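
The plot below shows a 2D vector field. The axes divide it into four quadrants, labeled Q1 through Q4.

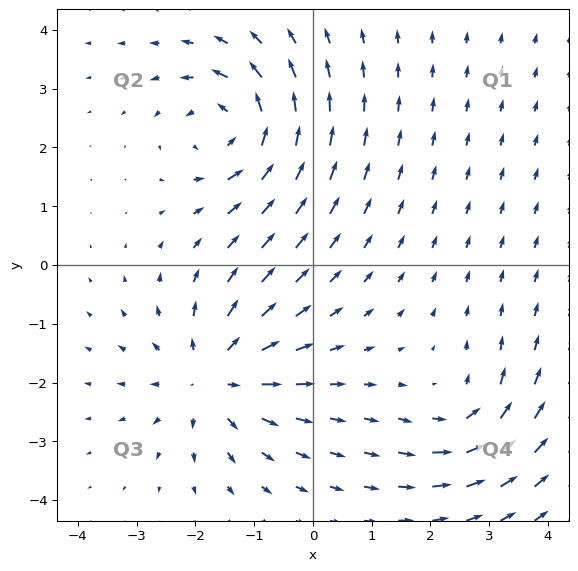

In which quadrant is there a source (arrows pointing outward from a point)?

The source sits at approximately (-1.7, -1.9), which lies in quadrant Q3. The divergence there is about +5, positive as expected for a source.

Q3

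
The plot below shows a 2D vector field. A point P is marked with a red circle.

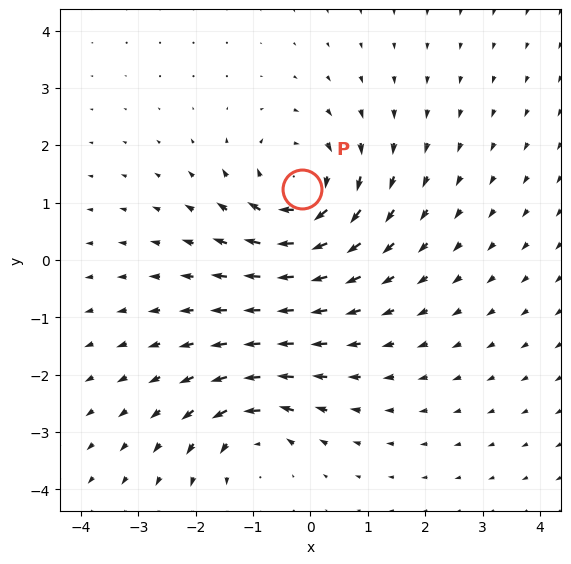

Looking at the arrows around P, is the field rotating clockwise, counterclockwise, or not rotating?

clockwise

Near P at (-0.2, 1.2) the arrows circulate clockwise. The curl (z-component) there is about -5; negative curl means clockwise rotation.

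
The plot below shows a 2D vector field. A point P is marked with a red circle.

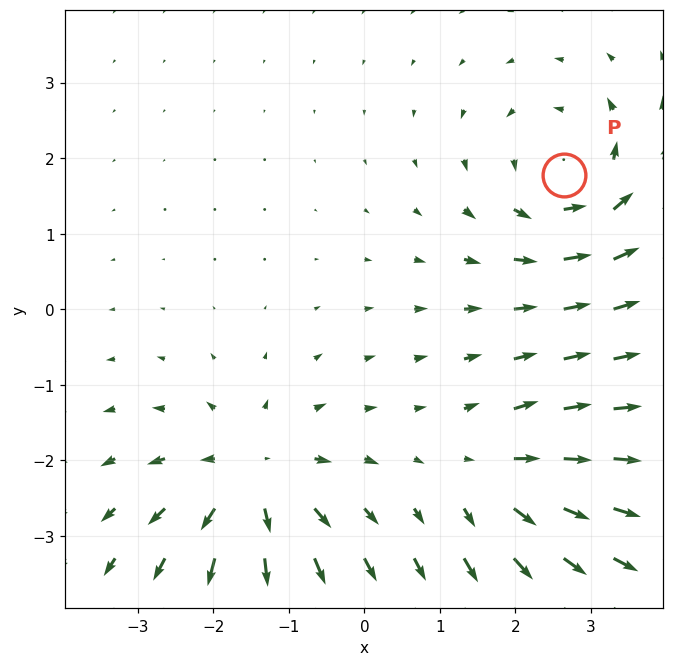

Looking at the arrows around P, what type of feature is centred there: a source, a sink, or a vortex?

vortex

At P (2.6, 1.8) the arrows circulate counterclockwise. Divergence ≈0, curl about +4 — near-zero divergence with nonzero curl is a vortex.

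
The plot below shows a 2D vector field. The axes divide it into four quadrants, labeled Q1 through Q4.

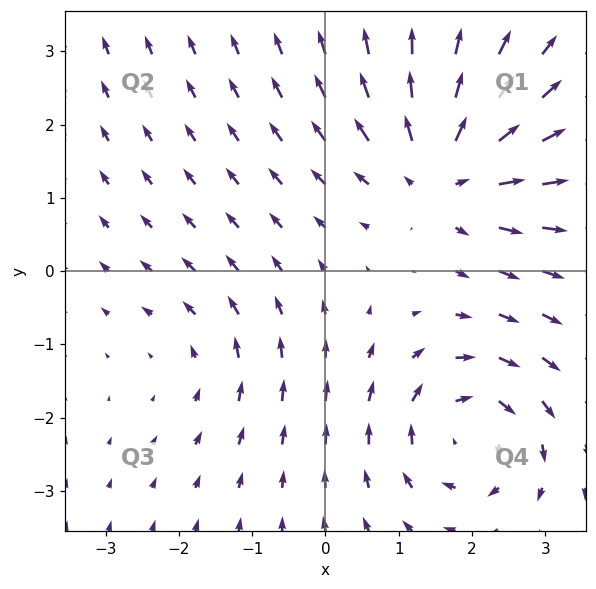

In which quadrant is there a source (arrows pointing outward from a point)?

Q1

The source sits at approximately (1.6, 1.3), which lies in quadrant Q1. The divergence there is about +5, positive as expected for a source.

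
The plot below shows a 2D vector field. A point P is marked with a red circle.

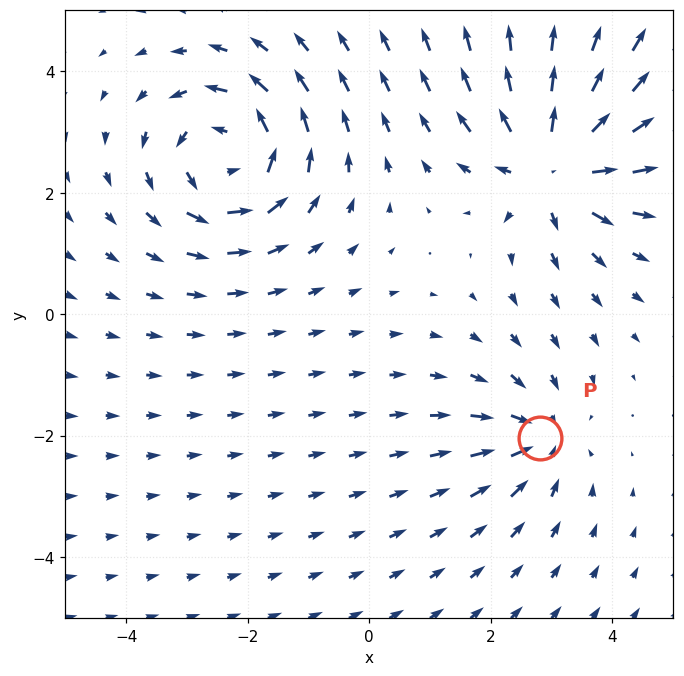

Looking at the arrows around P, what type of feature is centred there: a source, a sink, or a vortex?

At P (2.8, -2.0) the arrows converge inward. Divergence about -3, curl ≈0 — negative divergence with near-zero curl is a sink.

sink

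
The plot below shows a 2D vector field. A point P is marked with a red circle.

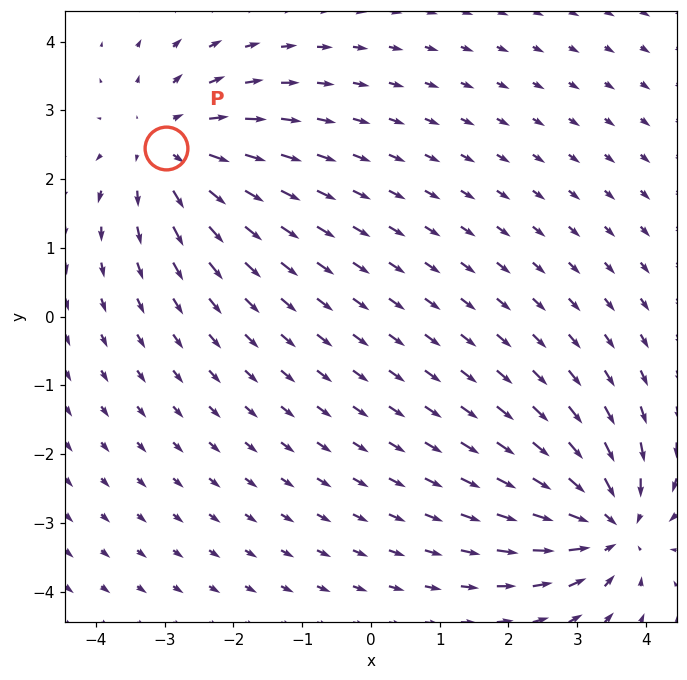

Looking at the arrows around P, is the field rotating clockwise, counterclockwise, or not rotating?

Near P at (-3.0, 2.5) the arrows show no circulation. The curl there is ≈0.

not rotating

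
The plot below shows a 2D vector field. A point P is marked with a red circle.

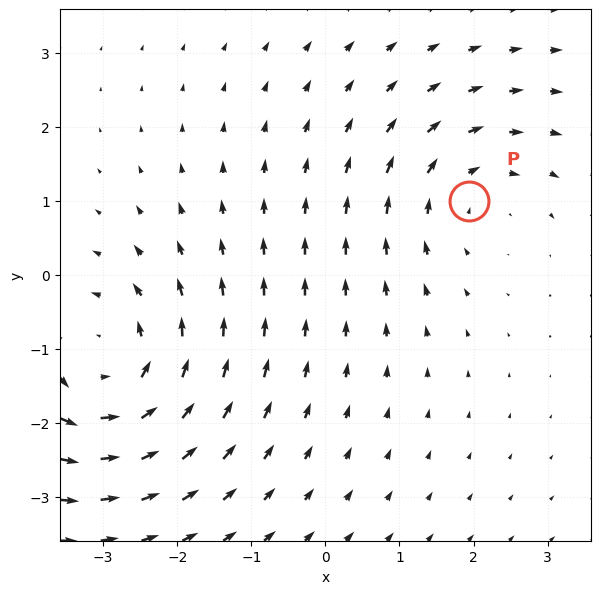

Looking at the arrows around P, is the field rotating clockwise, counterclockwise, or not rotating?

Near P at (1.9, 1.0) the arrows circulate clockwise. The curl (z-component) there is about -3; negative curl means clockwise rotation.

clockwise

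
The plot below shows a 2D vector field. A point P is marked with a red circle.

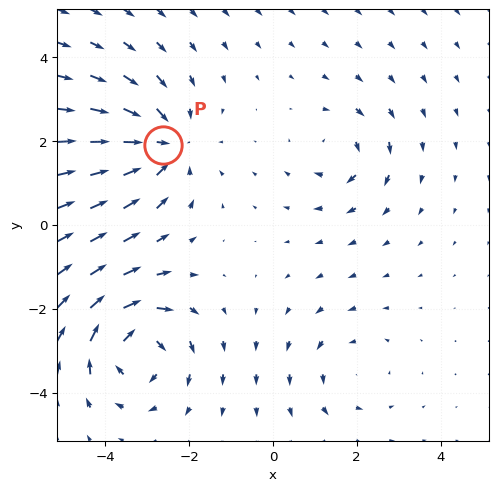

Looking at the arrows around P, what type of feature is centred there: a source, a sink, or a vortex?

At P (-2.6, 1.9) the arrows converge inward. Divergence about -4, curl ≈0 — negative divergence with near-zero curl is a sink.

sink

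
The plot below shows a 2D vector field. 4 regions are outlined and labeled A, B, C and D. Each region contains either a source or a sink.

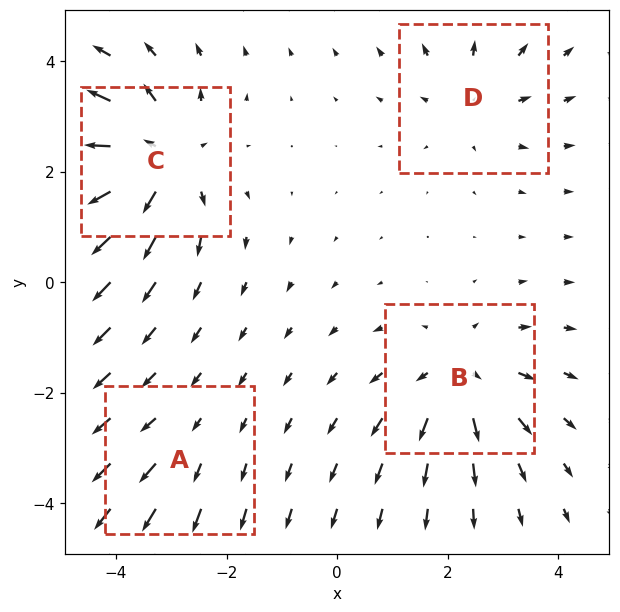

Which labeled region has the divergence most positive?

Divergence at each region's feature centre — A: about +2, B: about +5, C: about +6, D: about +3. Region C is most positive.

C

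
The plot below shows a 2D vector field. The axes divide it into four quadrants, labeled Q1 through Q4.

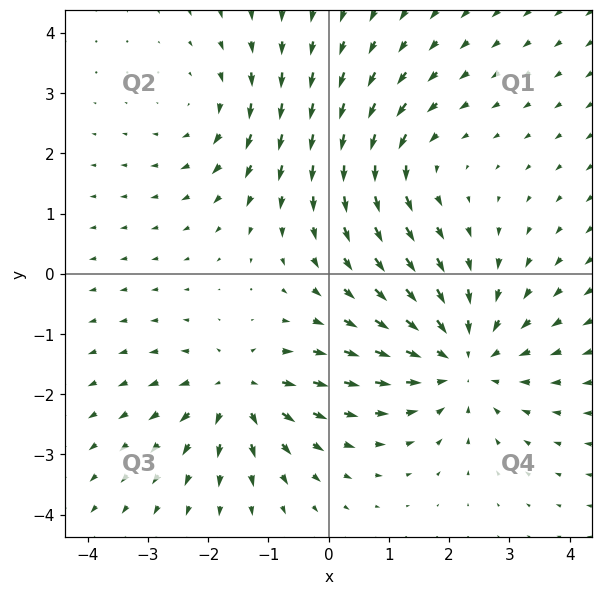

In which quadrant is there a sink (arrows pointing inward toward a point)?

The sink sits at approximately (2.2, -1.4), which lies in quadrant Q4. The divergence there is about -4, negative as expected for a sink.

Q4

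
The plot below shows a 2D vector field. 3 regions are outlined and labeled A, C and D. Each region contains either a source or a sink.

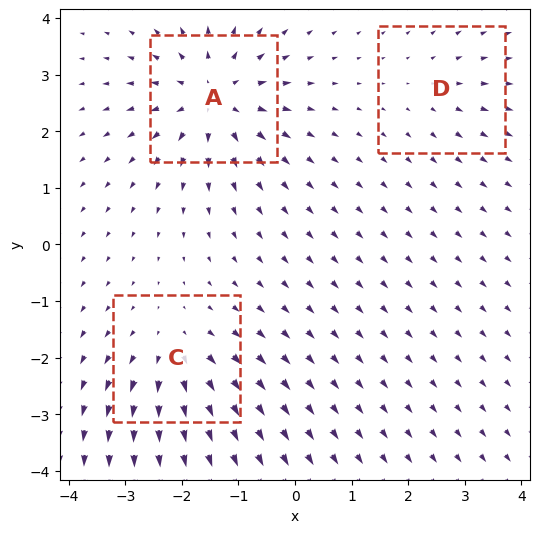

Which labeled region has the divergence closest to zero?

Divergence at each region's feature centre — A: about +6, C: about +4, D: about +2. Region D is closest to zero.

D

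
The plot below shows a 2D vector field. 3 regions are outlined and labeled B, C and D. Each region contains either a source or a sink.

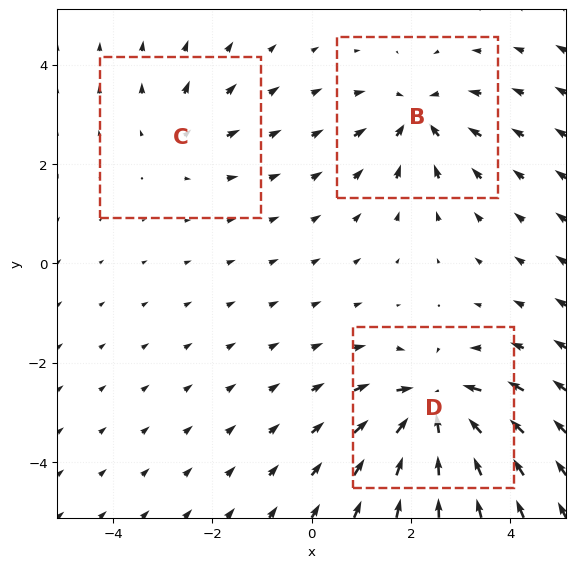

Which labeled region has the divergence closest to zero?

Divergence at each region's feature centre — B: about -4, C: about +2, D: about -6. Region C is closest to zero.

C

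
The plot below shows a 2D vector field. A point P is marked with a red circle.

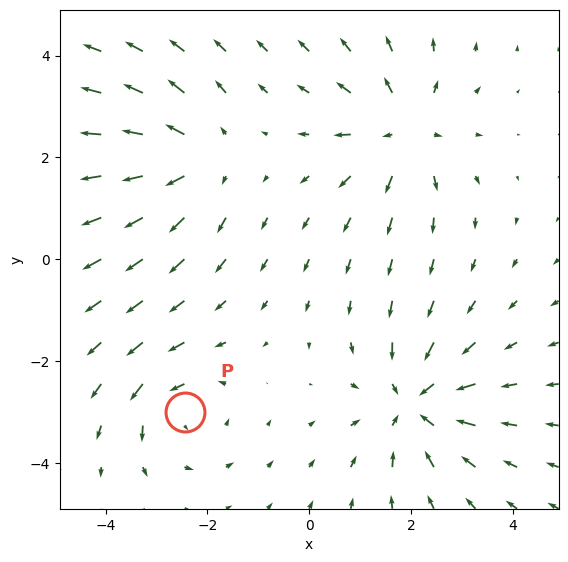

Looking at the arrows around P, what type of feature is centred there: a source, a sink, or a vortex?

vortex

At P (-2.4, -3.0) the arrows circulate counterclockwise. Divergence ≈0, curl about +4 — near-zero divergence with nonzero curl is a vortex.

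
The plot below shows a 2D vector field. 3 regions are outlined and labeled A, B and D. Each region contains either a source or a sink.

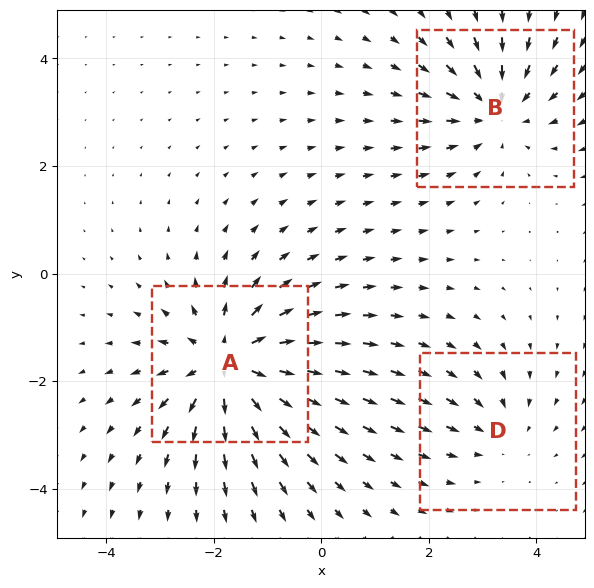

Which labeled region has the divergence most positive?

Divergence at each region's feature centre — A: about +5, B: about -3, D: about -2. Region A is most positive.

A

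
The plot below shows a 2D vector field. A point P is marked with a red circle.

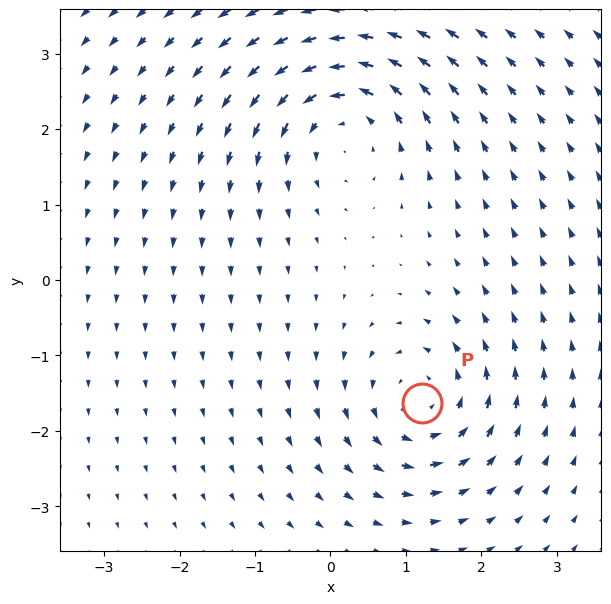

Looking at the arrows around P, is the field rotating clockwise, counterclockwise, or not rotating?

Near P at (1.2, -1.6) the arrows circulate counterclockwise. The curl (z-component) there is about +4; positive curl means counterclockwise rotation.

counterclockwise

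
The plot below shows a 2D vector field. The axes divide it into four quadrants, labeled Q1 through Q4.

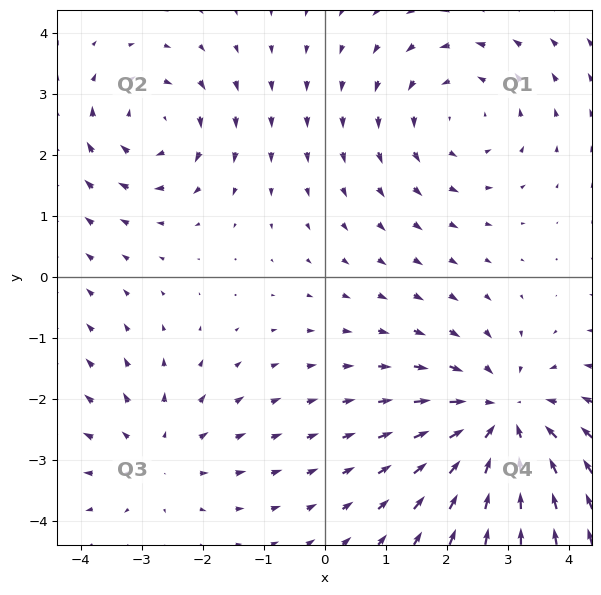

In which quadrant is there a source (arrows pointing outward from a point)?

Q3

The source sits at approximately (-2.8, -2.9), which lies in quadrant Q3. The divergence there is about +2, positive as expected for a source.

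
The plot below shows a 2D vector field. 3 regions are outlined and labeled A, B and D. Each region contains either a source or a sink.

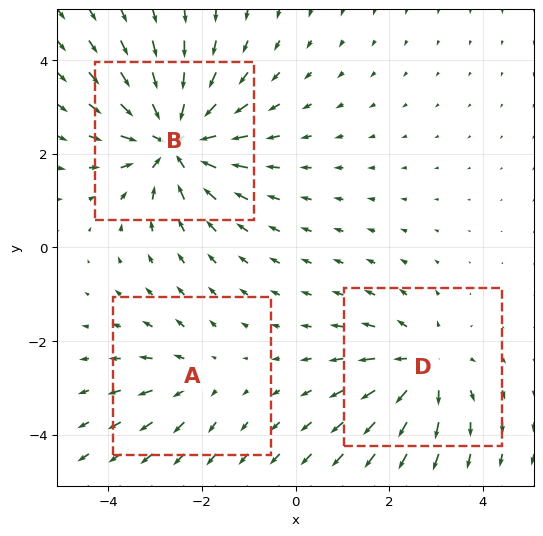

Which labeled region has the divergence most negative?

Divergence at each region's feature centre — A: about +2, B: about -5, D: about +3. Region B is most negative.

B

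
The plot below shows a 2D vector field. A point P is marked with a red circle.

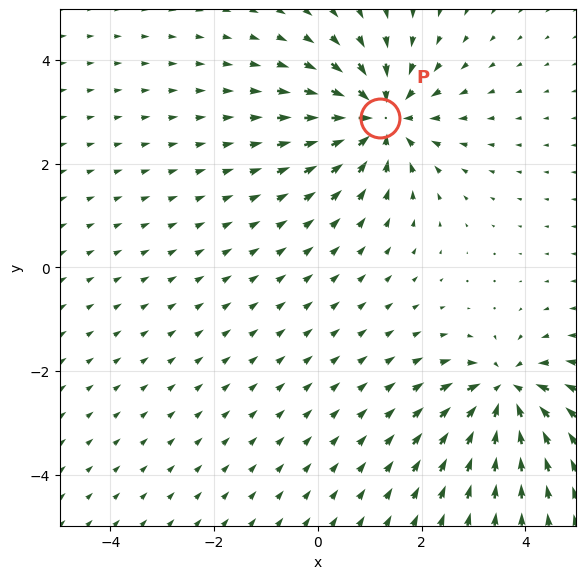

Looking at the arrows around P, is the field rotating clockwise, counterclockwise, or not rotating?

not rotating

Near P at (1.2, 2.9) the arrows show no circulation. The curl there is ≈0.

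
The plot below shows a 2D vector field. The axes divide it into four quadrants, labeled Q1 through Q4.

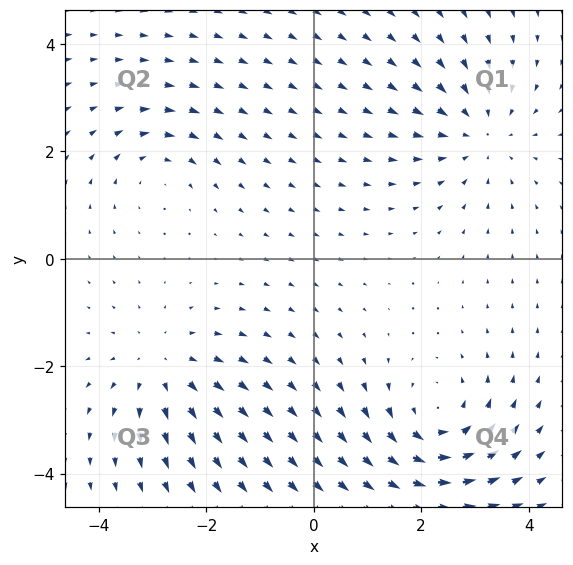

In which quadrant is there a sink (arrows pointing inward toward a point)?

Q1

The sink sits at approximately (3.1, 2.3), which lies in quadrant Q1. The divergence there is about -3, negative as expected for a sink.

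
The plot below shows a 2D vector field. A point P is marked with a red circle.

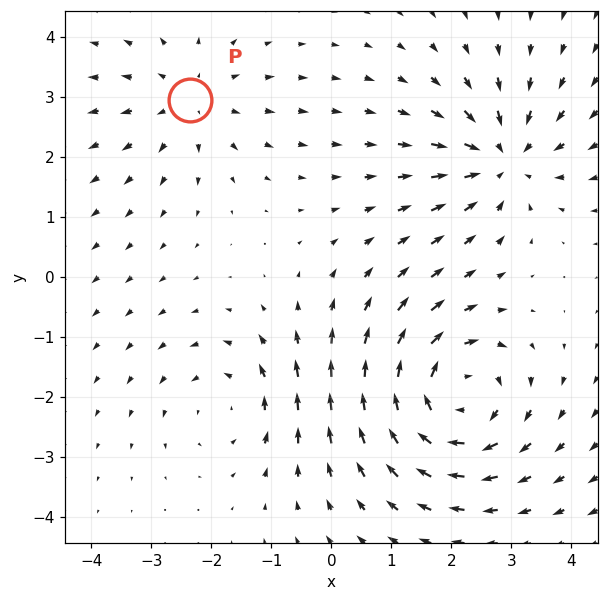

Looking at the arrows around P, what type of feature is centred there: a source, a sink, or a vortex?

At P (-2.4, 2.9) the arrows spread outward. Divergence about +3, curl ≈0 — positive divergence with near-zero curl is a source.

source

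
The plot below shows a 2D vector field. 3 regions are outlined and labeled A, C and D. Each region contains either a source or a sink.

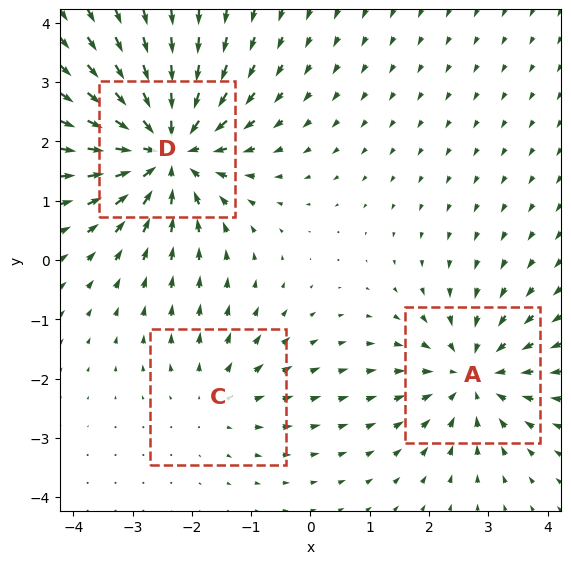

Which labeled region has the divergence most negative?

D

Divergence at each region's feature centre — A: about -4, C: about +2, D: about -5. Region D is most negative.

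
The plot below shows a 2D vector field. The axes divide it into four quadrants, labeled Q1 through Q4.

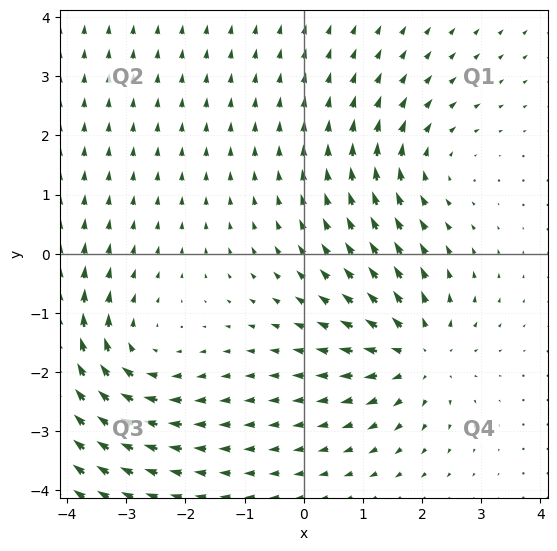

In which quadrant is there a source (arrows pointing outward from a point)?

The source sits at approximately (1.9, -1.7), which lies in quadrant Q4. The divergence there is about +4, positive as expected for a source.

Q4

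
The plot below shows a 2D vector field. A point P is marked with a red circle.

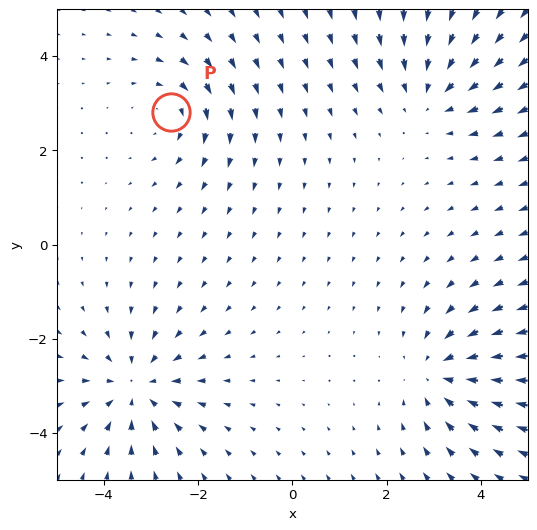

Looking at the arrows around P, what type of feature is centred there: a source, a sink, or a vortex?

vortex

At P (-2.6, 2.8) the arrows circulate clockwise. Divergence ≈0, curl about -3 — near-zero divergence with nonzero curl is a vortex.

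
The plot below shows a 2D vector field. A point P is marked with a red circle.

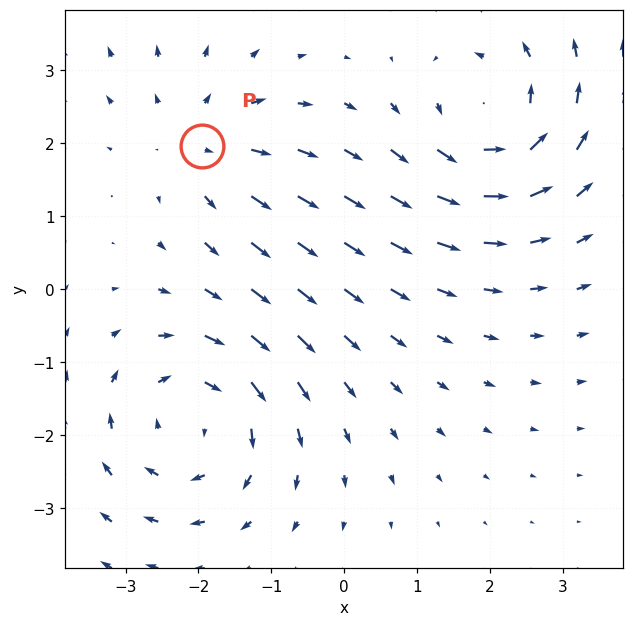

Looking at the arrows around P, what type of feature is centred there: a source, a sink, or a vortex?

source

At P (-1.9, 2.0) the arrows spread outward. Divergence about +3, curl ≈0 — positive divergence with near-zero curl is a source.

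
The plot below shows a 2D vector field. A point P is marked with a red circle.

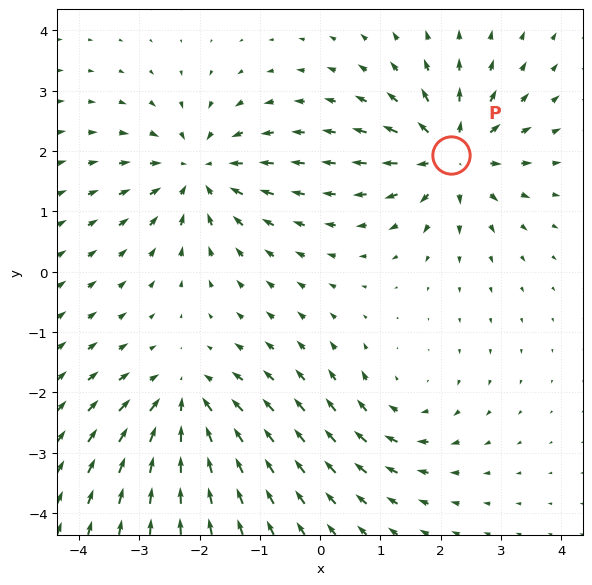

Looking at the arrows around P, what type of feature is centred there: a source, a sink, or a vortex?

source

At P (2.2, 1.9) the arrows spread outward. Divergence about +6, curl ≈0 — positive divergence with near-zero curl is a source.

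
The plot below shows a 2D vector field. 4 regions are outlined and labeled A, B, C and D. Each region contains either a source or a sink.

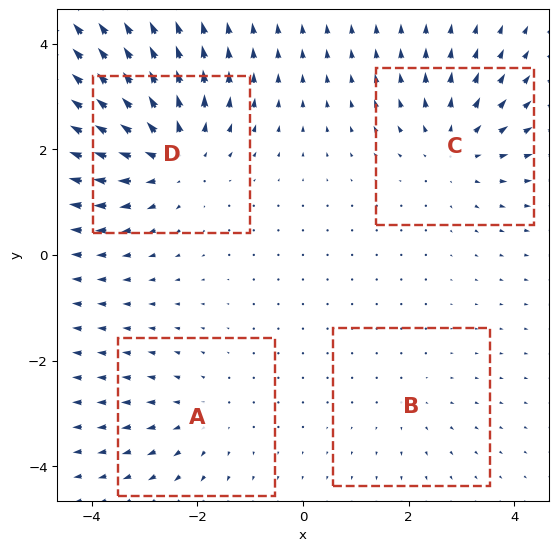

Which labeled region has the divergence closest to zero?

B

Divergence at each region's feature centre — A: about +3, B: about +2, C: about +4, D: about +6. Region B is closest to zero.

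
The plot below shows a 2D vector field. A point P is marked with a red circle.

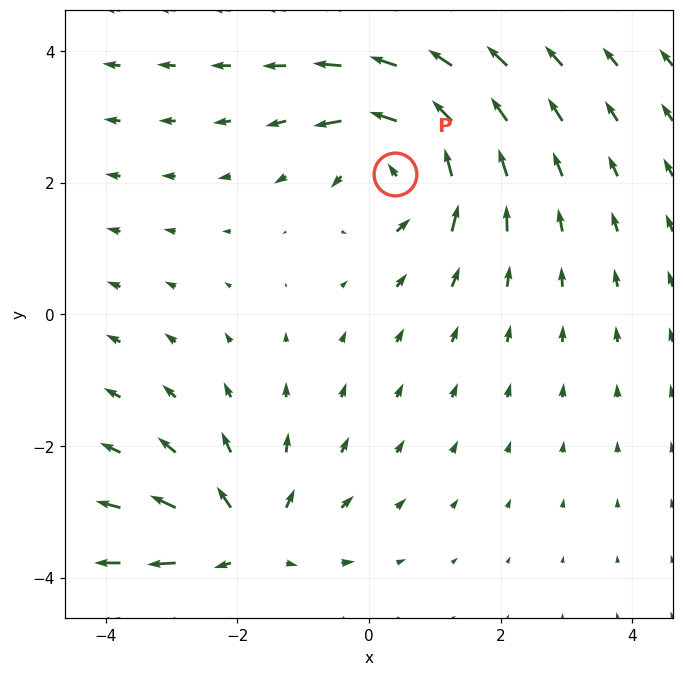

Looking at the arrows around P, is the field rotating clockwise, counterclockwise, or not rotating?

counterclockwise

Near P at (0.4, 2.1) the arrows circulate counterclockwise. The curl (z-component) there is about +4; positive curl means counterclockwise rotation.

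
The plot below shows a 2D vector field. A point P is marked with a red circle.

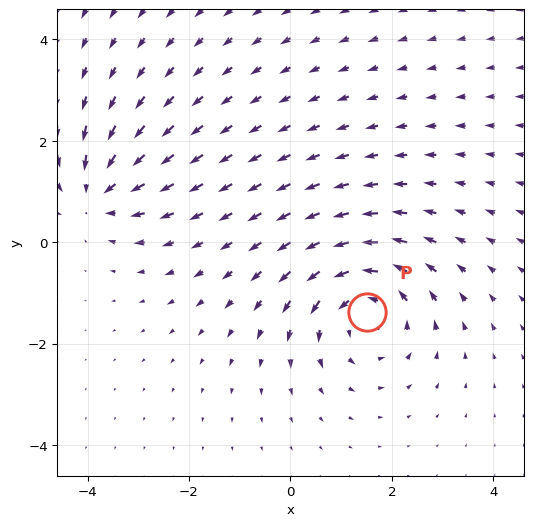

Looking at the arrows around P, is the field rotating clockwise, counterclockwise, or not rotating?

counterclockwise

Near P at (1.5, -1.4) the arrows circulate counterclockwise. The curl (z-component) there is about +3; positive curl means counterclockwise rotation.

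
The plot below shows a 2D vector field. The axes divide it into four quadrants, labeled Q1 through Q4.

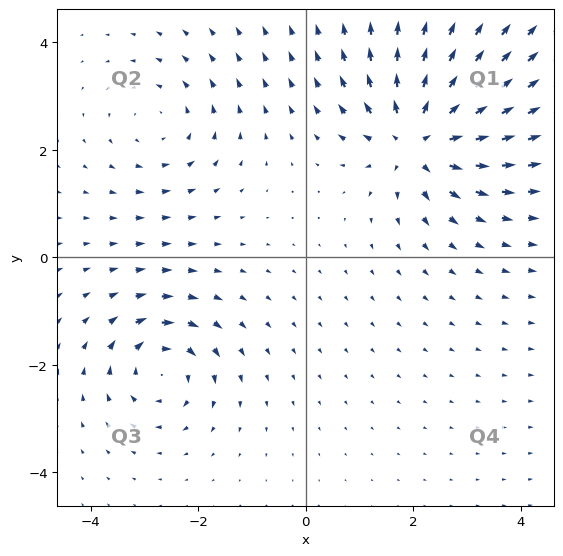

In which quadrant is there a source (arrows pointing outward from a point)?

The source sits at approximately (2.1, 2.2), which lies in quadrant Q1. The divergence there is about +6, positive as expected for a source.

Q1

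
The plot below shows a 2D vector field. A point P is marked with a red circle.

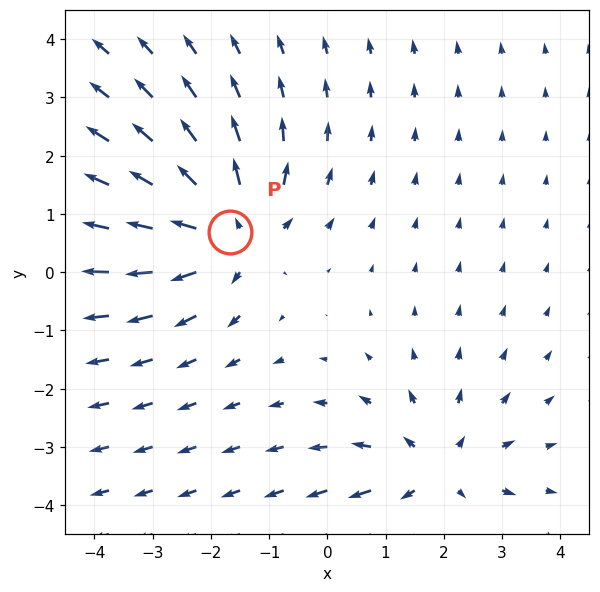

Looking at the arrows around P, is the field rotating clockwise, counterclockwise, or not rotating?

Near P at (-1.7, 0.7) the arrows show no circulation. The curl there is ≈0.

not rotating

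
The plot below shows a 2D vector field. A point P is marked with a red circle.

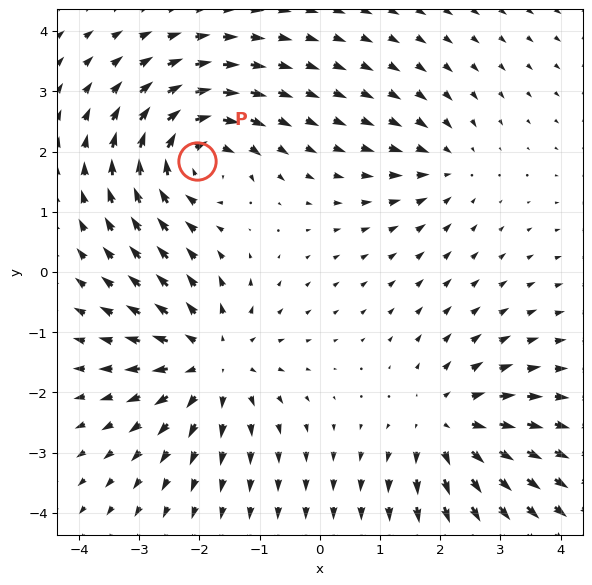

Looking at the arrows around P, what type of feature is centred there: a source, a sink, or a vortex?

At P (-2.0, 1.8) the arrows circulate clockwise. Divergence ≈0, curl about -7 — near-zero divergence with nonzero curl is a vortex.

vortex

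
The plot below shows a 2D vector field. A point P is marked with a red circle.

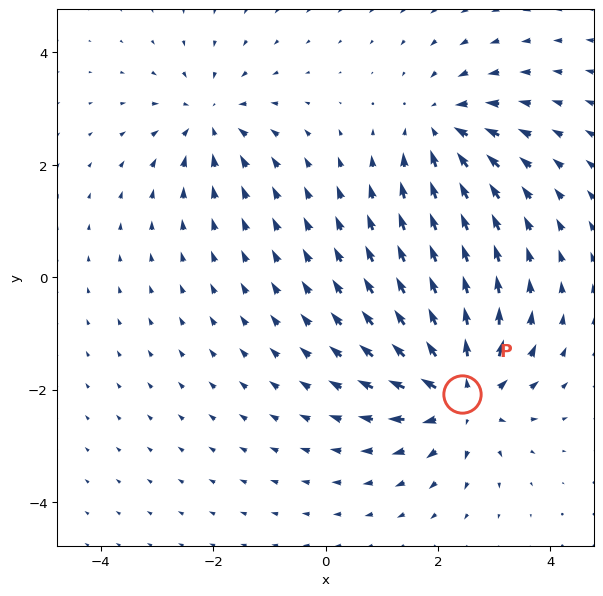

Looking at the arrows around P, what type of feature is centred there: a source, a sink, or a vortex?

At P (2.4, -2.1) the arrows spread outward. Divergence about +5, curl ≈0 — positive divergence with near-zero curl is a source.

source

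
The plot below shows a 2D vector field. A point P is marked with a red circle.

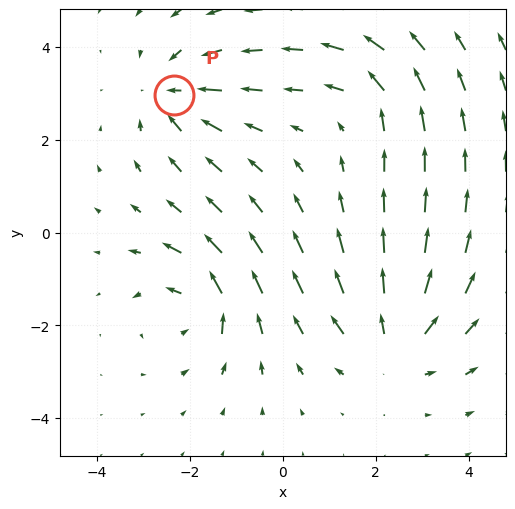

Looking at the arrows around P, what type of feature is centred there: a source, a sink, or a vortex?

sink

At P (-2.3, 3.0) the arrows converge inward. Divergence about -4, curl ≈0 — negative divergence with near-zero curl is a sink.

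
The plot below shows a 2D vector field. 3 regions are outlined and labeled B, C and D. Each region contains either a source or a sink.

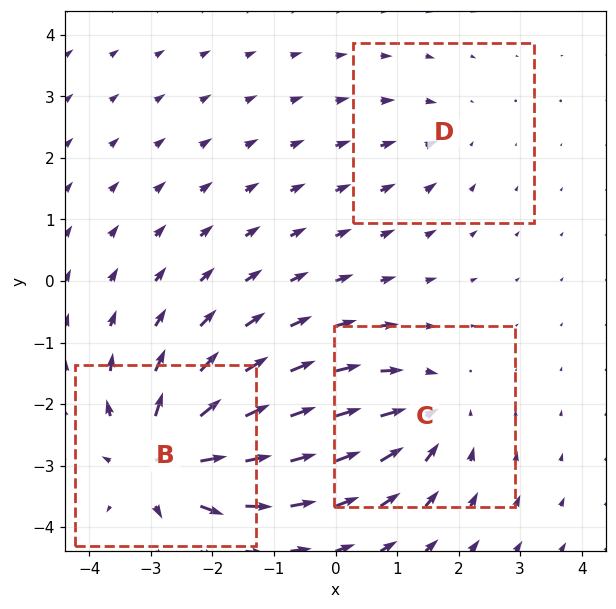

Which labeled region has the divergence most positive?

B

Divergence at each region's feature centre — B: about +6, C: about -4, D: about -2. Region B is most positive.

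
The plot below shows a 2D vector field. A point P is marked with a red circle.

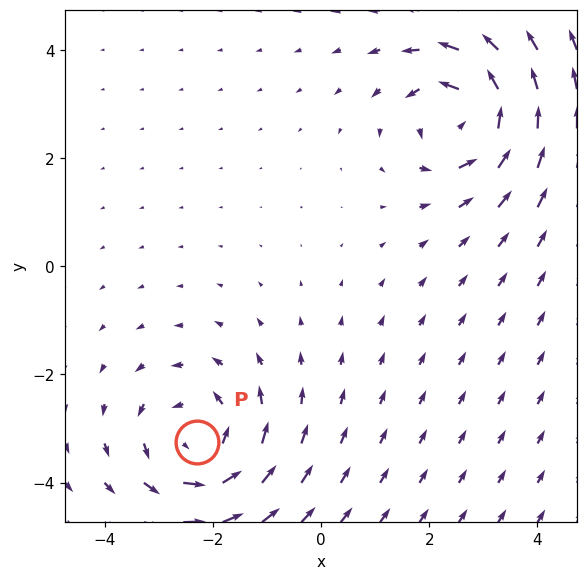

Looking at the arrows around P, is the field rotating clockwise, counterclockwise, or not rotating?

Near P at (-2.3, -3.2) the arrows circulate counterclockwise. The curl (z-component) there is about +4; positive curl means counterclockwise rotation.

counterclockwise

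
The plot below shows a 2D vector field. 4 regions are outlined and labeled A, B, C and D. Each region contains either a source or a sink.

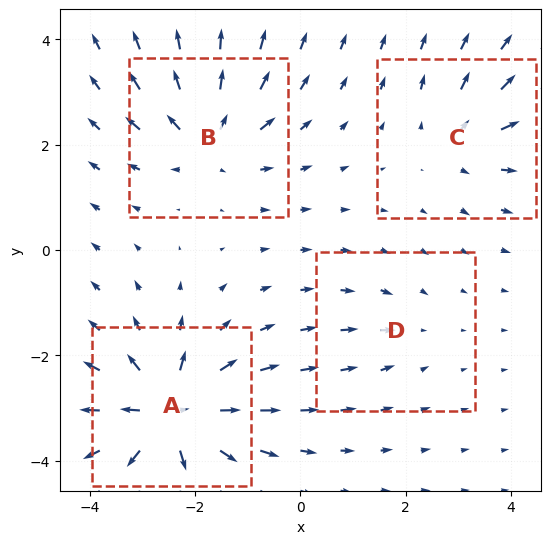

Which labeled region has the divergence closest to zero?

Divergence at each region's feature centre — A: about +8, B: about +6, C: about +4, D: about -2. Region D is closest to zero.

D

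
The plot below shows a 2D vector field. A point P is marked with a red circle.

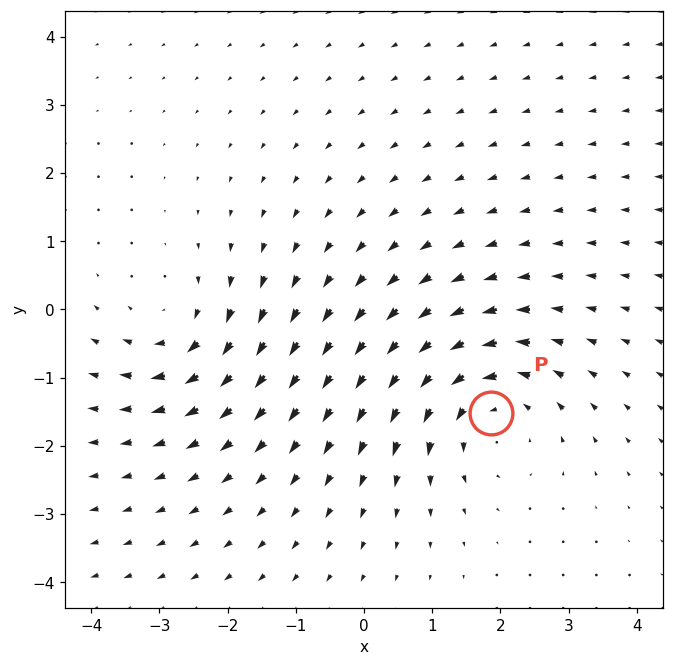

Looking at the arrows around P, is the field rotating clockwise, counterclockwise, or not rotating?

Near P at (1.9, -1.5) the arrows circulate counterclockwise. The curl (z-component) there is about +4; positive curl means counterclockwise rotation.

counterclockwise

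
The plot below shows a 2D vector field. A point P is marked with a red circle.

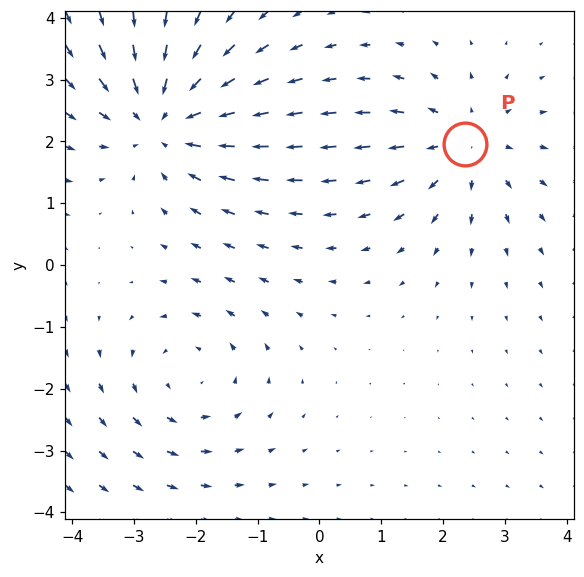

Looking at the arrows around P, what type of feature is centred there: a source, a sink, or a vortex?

At P (2.3, 2.0) the arrows spread outward. Divergence about +3, curl ≈0 — positive divergence with near-zero curl is a source.

source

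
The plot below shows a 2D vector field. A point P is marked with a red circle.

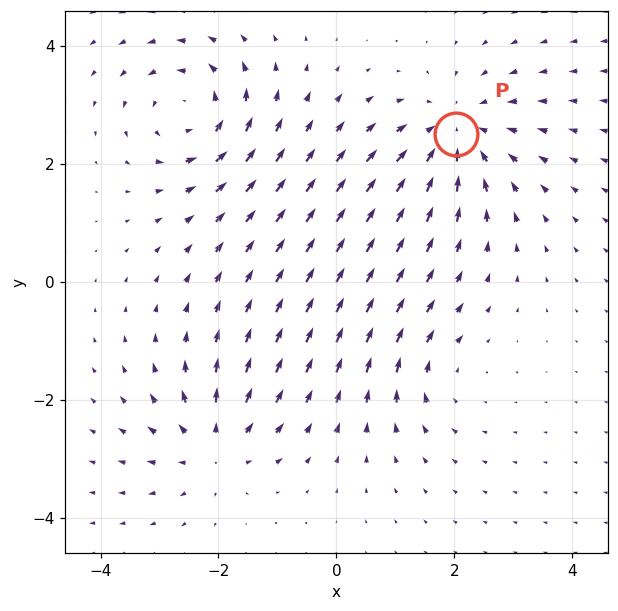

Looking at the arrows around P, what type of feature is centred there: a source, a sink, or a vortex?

At P (2.0, 2.5) the arrows converge inward. Divergence about -5, curl ≈0 — negative divergence with near-zero curl is a sink.

sink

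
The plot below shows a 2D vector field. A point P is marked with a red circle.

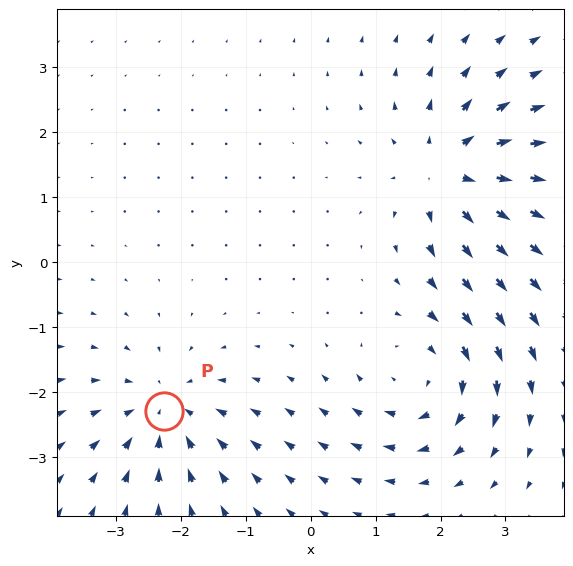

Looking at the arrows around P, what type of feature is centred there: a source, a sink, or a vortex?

At P (-2.3, -2.3) the arrows converge inward. Divergence about -5, curl ≈0 — negative divergence with near-zero curl is a sink.

sink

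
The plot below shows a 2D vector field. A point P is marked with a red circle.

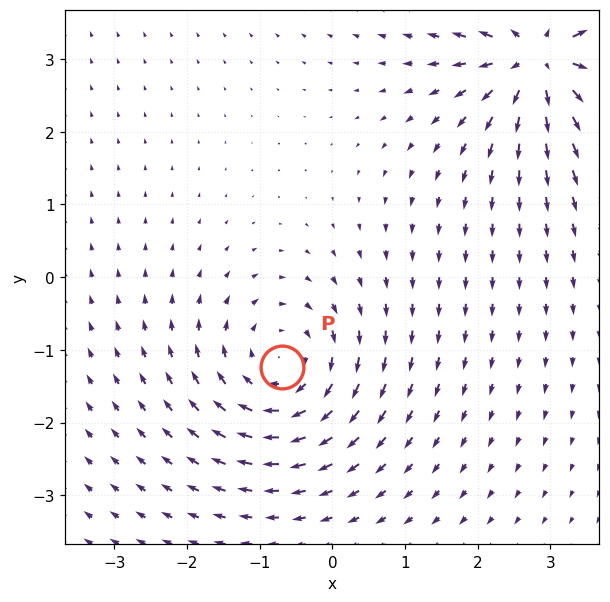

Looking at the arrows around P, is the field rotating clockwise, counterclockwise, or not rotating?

clockwise

Near P at (-0.7, -1.2) the arrows circulate clockwise. The curl (z-component) there is about -4; negative curl means clockwise rotation.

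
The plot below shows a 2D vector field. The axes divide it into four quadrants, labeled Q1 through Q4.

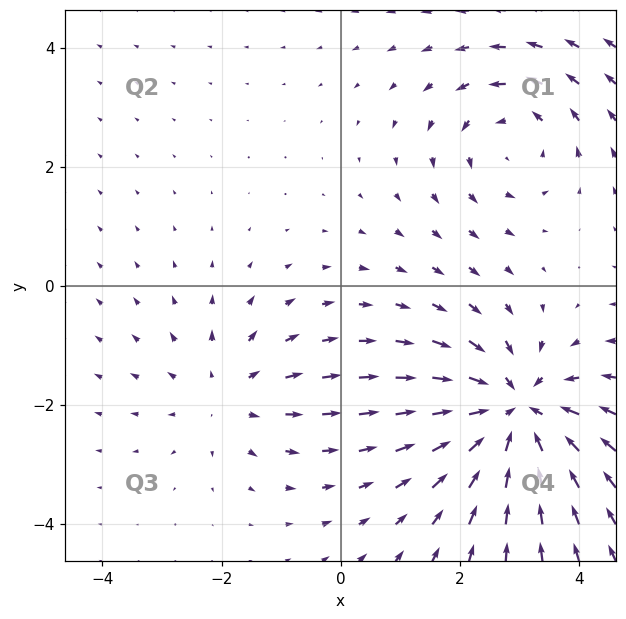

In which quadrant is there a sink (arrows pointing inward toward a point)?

Q4

The sink sits at approximately (2.9, -2.1), which lies in quadrant Q4. The divergence there is about -5, negative as expected for a sink.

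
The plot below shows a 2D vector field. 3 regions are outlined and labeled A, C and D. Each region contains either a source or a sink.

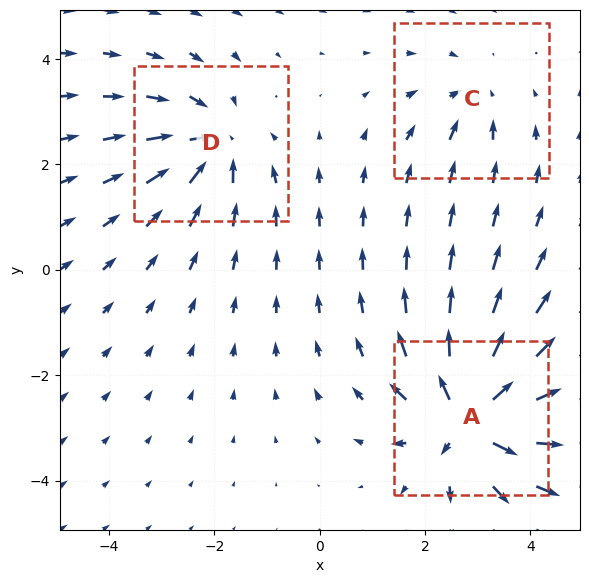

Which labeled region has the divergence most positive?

Divergence at each region's feature centre — A: about +6, C: about -2, D: about -4. Region A is most positive.

A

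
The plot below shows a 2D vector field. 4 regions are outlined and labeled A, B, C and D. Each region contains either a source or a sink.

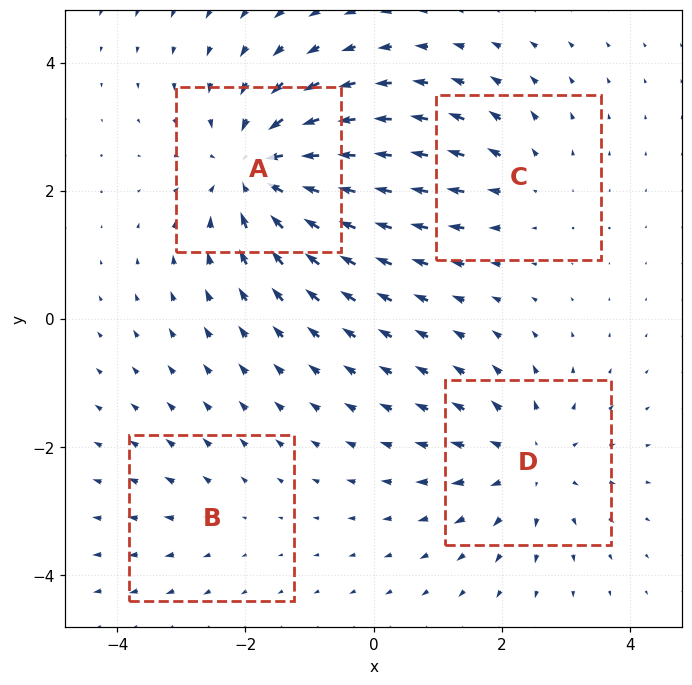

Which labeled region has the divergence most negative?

Divergence at each region's feature centre — A: about -6, B: about +2, C: about +3, D: about +4. Region A is most negative.

A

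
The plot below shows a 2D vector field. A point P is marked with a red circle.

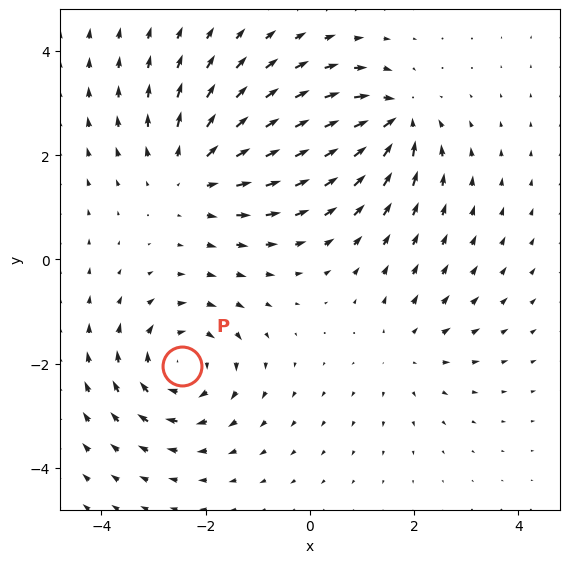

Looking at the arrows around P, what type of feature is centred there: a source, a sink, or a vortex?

At P (-2.5, -2.0) the arrows circulate clockwise. Divergence ≈0, curl about -5 — near-zero divergence with nonzero curl is a vortex.

vortex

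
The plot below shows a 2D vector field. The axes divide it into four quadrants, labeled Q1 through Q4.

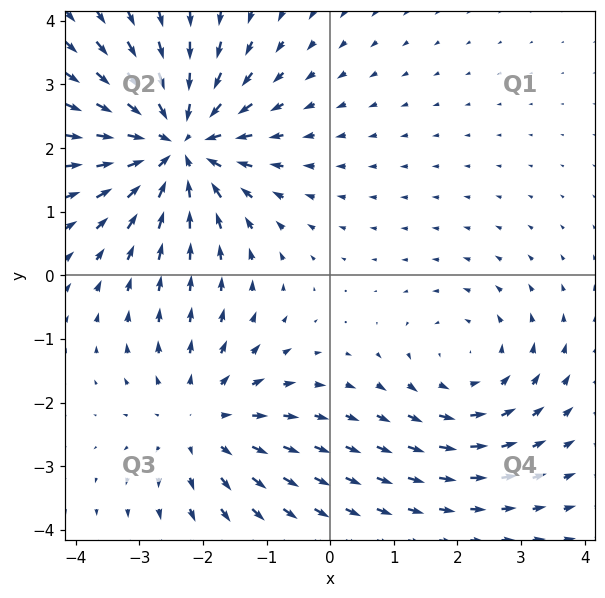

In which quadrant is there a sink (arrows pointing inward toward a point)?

Q2

The sink sits at approximately (-2.4, 2.1), which lies in quadrant Q2. The divergence there is about -5, negative as expected for a sink.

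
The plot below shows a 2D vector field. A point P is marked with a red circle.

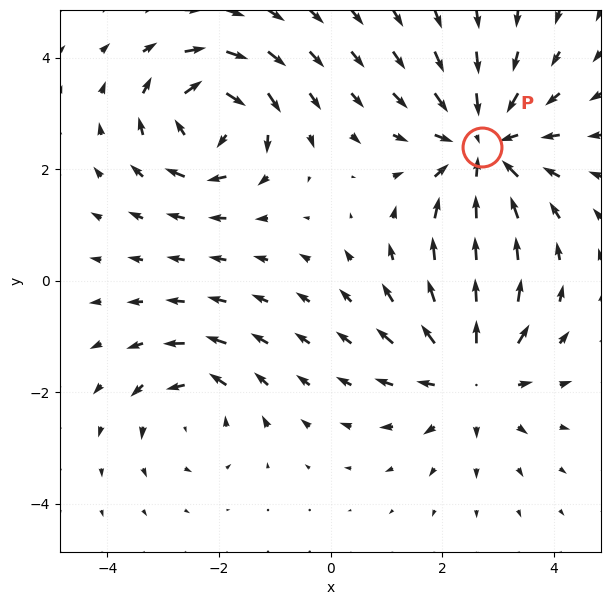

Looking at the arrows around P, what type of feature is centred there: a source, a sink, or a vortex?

At P (2.7, 2.4) the arrows converge inward. Divergence about -4, curl ≈0 — negative divergence with near-zero curl is a sink.

sink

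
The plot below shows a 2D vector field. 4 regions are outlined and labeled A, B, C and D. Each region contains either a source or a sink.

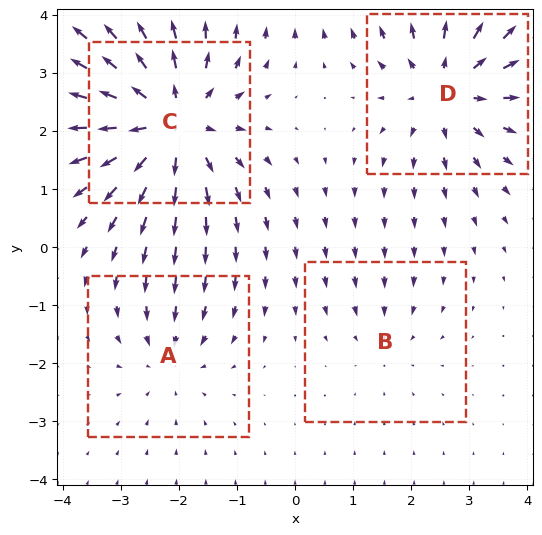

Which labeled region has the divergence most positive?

C

Divergence at each region's feature centre — A: about -3, B: about -2, C: about +7, D: about +5. Region C is most positive.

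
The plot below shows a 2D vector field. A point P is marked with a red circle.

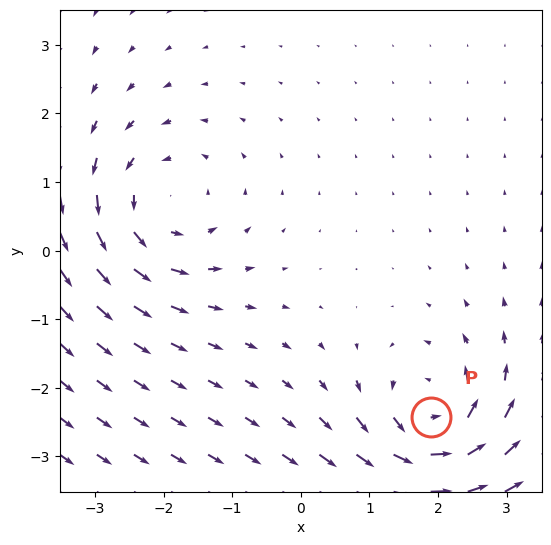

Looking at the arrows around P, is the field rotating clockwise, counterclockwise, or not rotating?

Near P at (1.9, -2.4) the arrows circulate counterclockwise. The curl (z-component) there is about +5; positive curl means counterclockwise rotation.

counterclockwise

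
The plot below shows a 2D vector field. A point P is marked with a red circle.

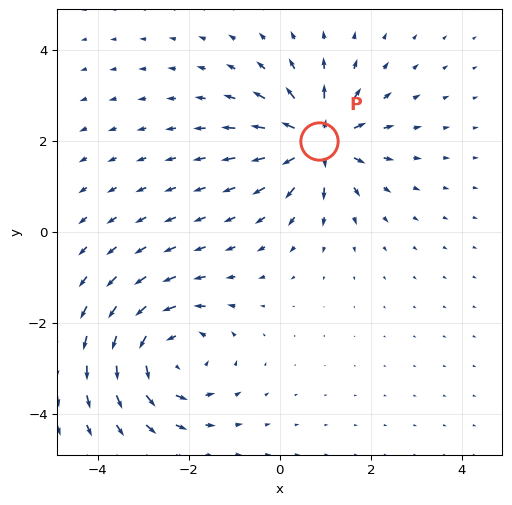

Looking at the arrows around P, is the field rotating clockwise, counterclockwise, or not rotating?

not rotating

Near P at (0.9, 2.0) the arrows show no circulation. The curl there is ≈0.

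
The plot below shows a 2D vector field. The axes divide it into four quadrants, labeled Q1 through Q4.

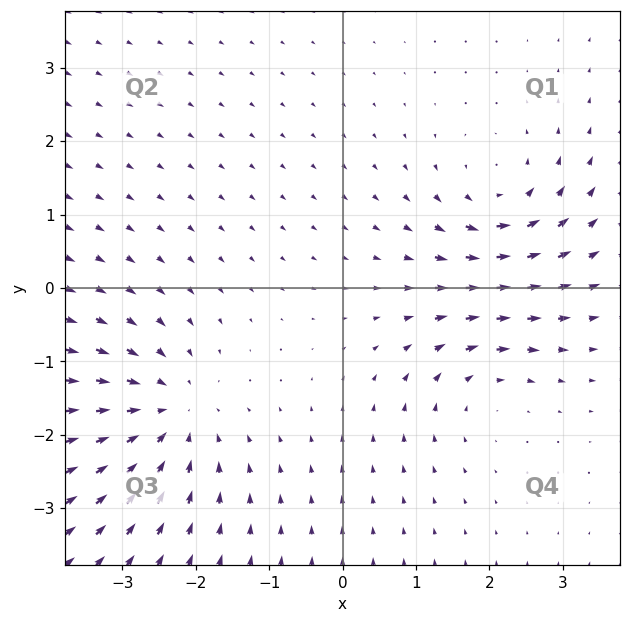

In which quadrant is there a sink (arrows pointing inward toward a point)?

The sink sits at approximately (-2.4, -1.7), which lies in quadrant Q3. The divergence there is about -5, negative as expected for a sink.

Q3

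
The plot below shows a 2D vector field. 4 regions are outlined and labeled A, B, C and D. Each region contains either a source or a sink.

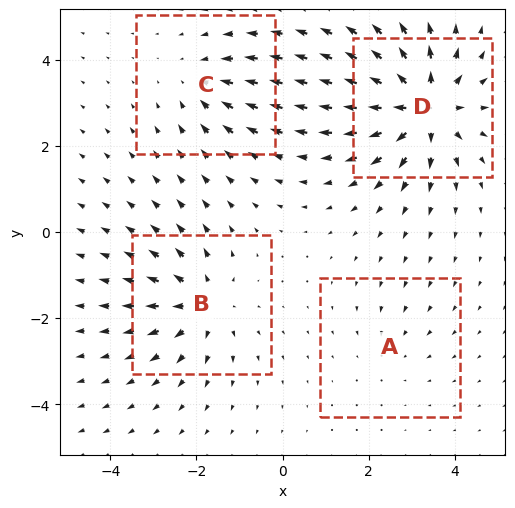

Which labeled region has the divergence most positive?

D

Divergence at each region's feature centre — A: about -2, B: about +5, C: about -3, D: about +7. Region D is most positive.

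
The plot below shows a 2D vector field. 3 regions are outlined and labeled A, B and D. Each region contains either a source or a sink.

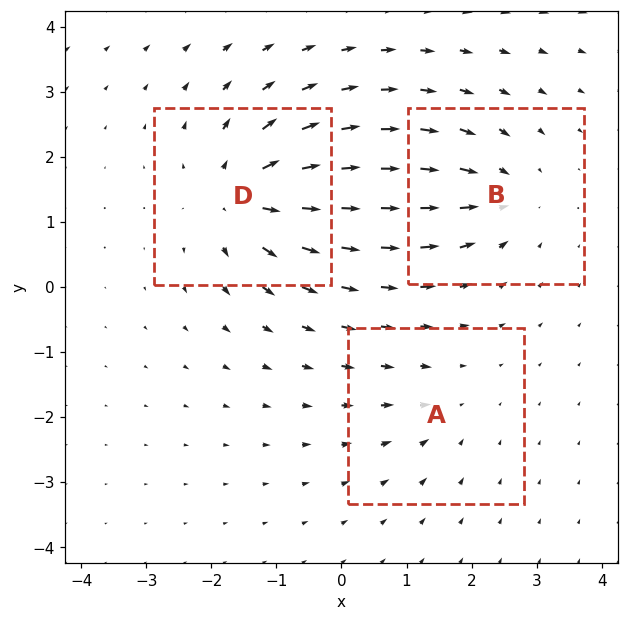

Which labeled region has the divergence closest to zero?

A

Divergence at each region's feature centre — A: about -2, B: about -4, D: about +5. Region A is closest to zero.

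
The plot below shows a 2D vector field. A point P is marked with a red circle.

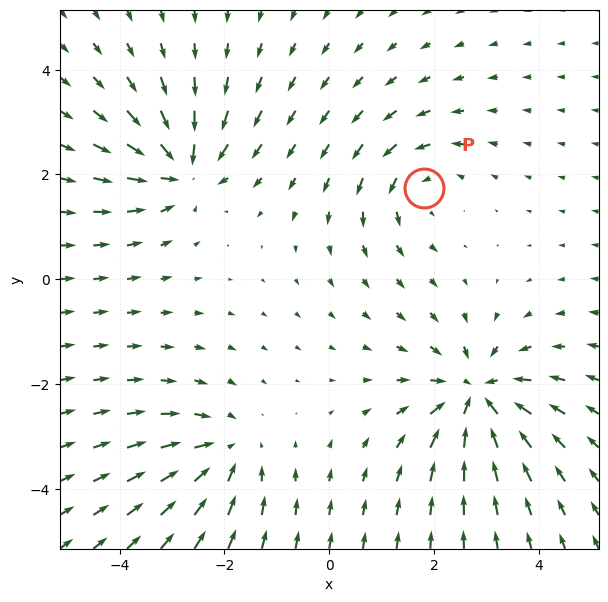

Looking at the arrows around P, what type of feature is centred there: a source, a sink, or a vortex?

At P (1.8, 1.7) the arrows circulate counterclockwise. Divergence ≈0, curl about +3 — near-zero divergence with nonzero curl is a vortex.

vortex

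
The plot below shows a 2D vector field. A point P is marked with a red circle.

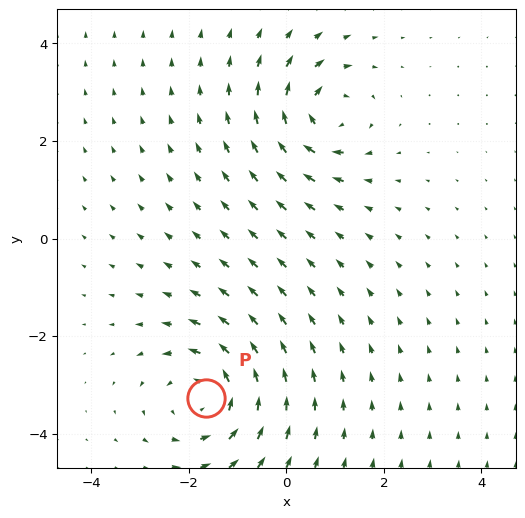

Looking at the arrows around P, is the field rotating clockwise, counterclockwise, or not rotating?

Near P at (-1.6, -3.3) the arrows circulate counterclockwise. The curl (z-component) there is about +4; positive curl means counterclockwise rotation.

counterclockwise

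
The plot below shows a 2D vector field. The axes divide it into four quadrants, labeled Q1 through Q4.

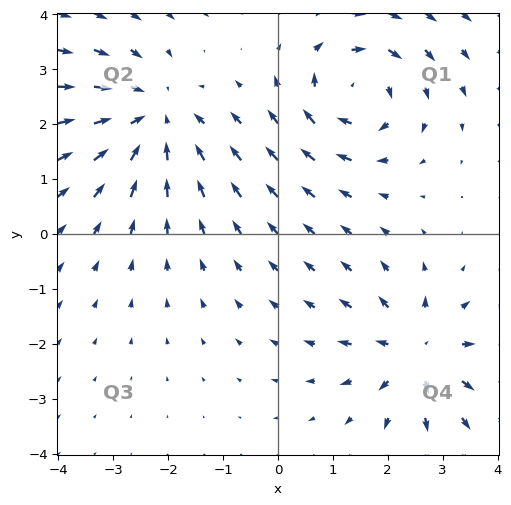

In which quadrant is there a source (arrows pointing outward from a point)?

Q4

The source sits at approximately (2.5, -2.2), which lies in quadrant Q4. The divergence there is about +4, positive as expected for a source.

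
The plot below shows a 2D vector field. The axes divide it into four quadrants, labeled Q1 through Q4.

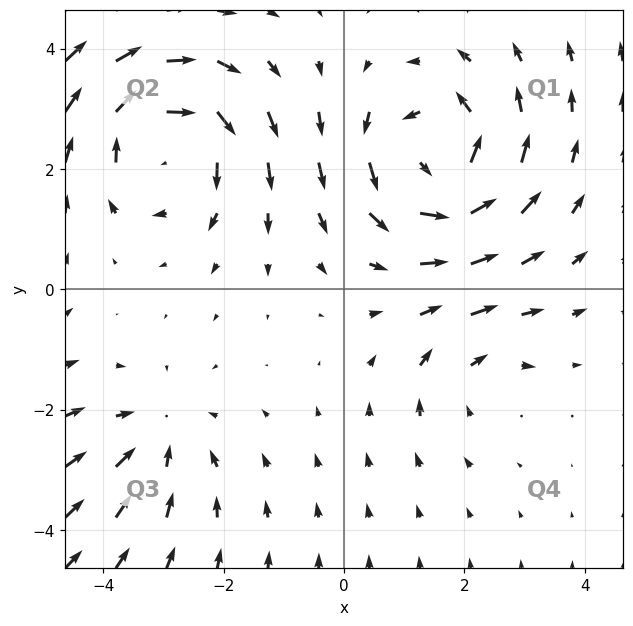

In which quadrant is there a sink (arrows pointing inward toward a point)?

Q3

The sink sits at approximately (-3.1, -2.4), which lies in quadrant Q3. The divergence there is about -2, negative as expected for a sink.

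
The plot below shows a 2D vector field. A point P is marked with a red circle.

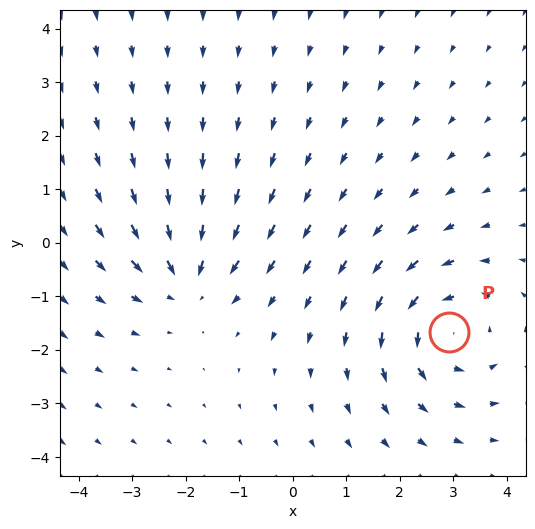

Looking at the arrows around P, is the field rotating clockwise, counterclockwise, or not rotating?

counterclockwise

Near P at (2.9, -1.7) the arrows circulate counterclockwise. The curl (z-component) there is about +3; positive curl means counterclockwise rotation.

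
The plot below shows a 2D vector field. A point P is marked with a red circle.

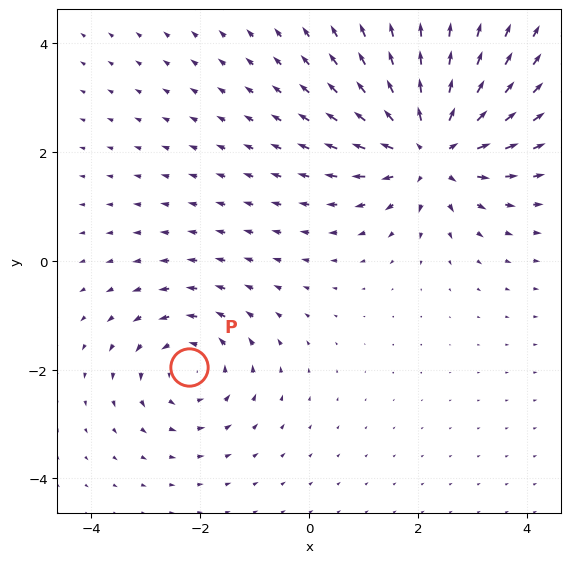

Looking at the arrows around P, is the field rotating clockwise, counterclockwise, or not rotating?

counterclockwise

Near P at (-2.2, -2.0) the arrows circulate counterclockwise. The curl (z-component) there is about +3; positive curl means counterclockwise rotation.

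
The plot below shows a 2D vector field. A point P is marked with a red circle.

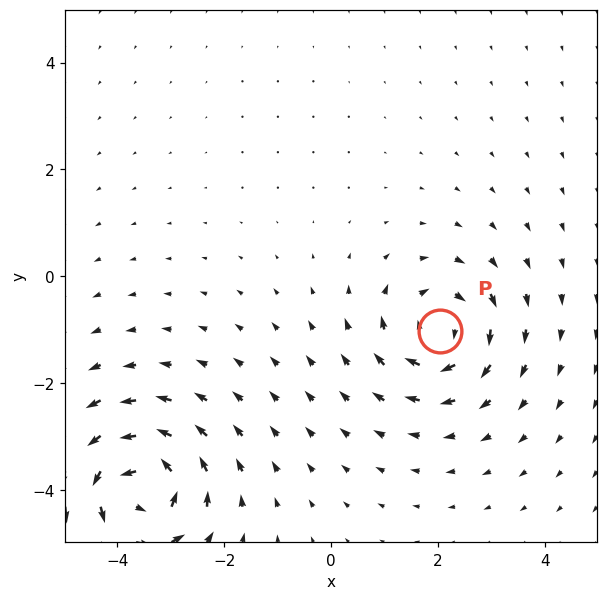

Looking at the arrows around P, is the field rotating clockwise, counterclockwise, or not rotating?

Near P at (2.0, -1.0) the arrows circulate clockwise. The curl (z-component) there is about -3; negative curl means clockwise rotation.

clockwise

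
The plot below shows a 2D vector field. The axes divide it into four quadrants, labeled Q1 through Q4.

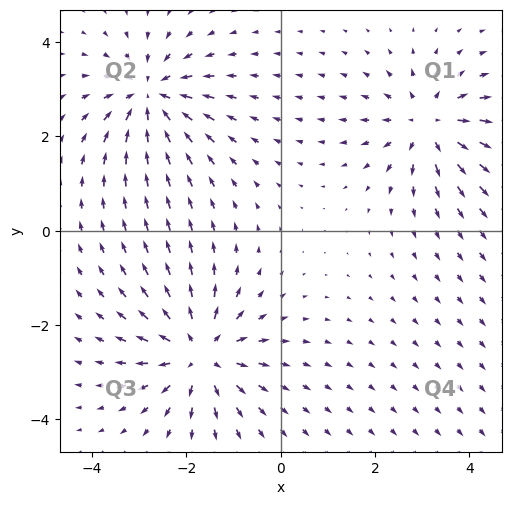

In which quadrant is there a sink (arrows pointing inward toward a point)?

Q2

The sink sits at approximately (-2.8, 2.9), which lies in quadrant Q2. The divergence there is about -5, negative as expected for a sink.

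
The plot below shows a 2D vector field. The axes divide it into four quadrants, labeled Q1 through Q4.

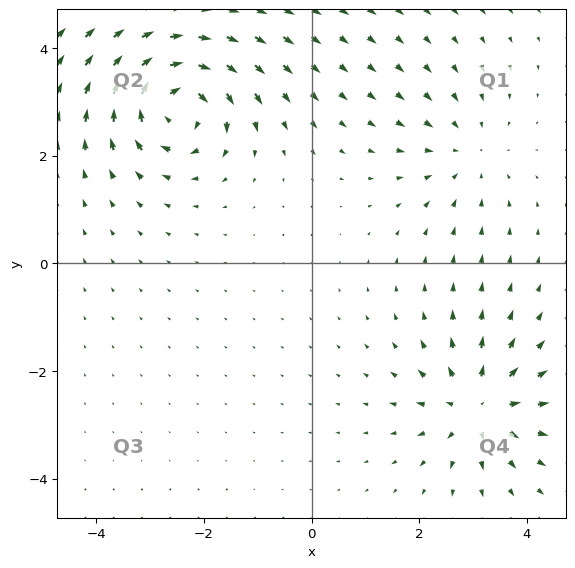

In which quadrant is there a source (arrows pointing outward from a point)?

Q4

The source sits at approximately (3.1, -2.7), which lies in quadrant Q4. The divergence there is about +4, positive as expected for a source.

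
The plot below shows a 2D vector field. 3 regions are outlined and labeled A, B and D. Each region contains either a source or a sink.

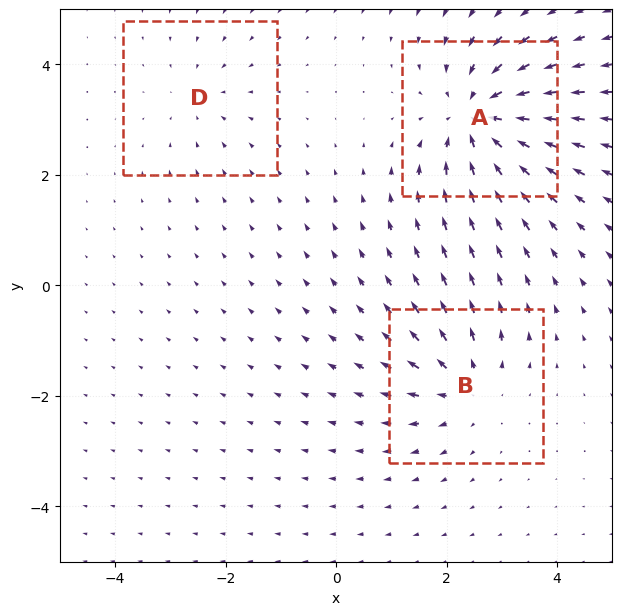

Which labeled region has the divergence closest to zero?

Divergence at each region's feature centre — A: about -5, B: about +4, D: about -2. Region D is closest to zero.

D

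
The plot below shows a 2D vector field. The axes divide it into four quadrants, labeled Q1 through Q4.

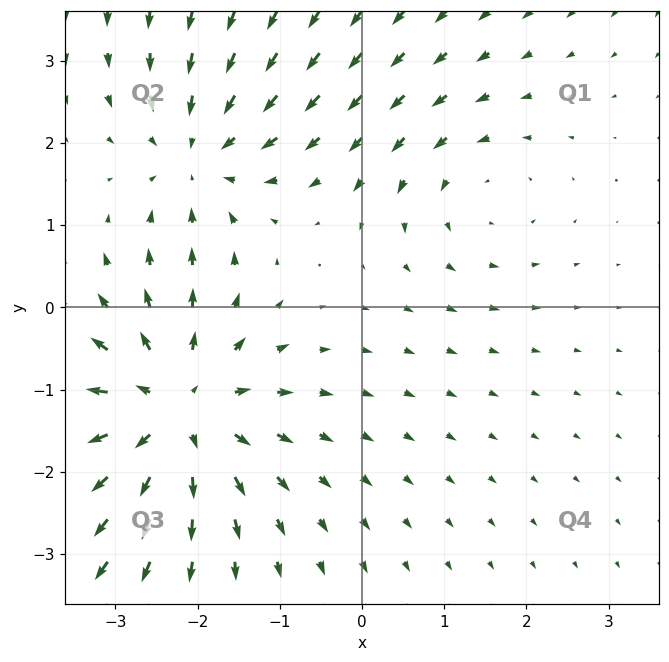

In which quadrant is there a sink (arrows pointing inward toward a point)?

The sink sits at approximately (-2.0, 1.8), which lies in quadrant Q2. The divergence there is about -3, negative as expected for a sink.

Q2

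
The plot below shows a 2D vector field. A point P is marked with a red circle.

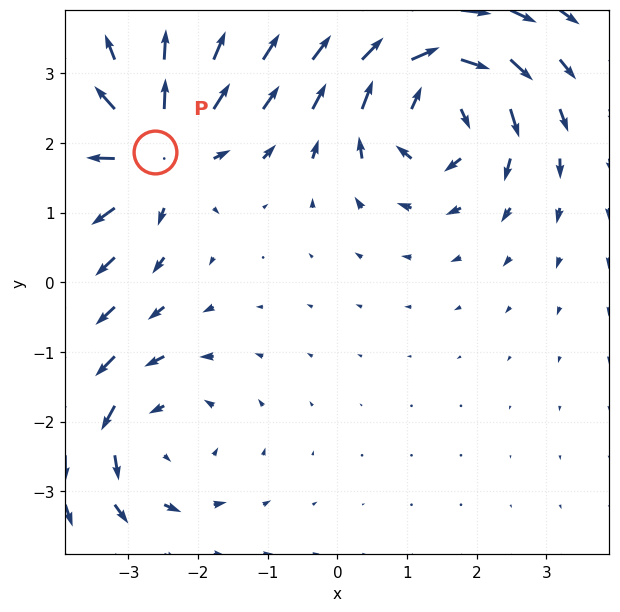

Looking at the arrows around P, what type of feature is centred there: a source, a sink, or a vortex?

source

At P (-2.6, 1.9) the arrows spread outward. Divergence about +5, curl ≈0 — positive divergence with near-zero curl is a source.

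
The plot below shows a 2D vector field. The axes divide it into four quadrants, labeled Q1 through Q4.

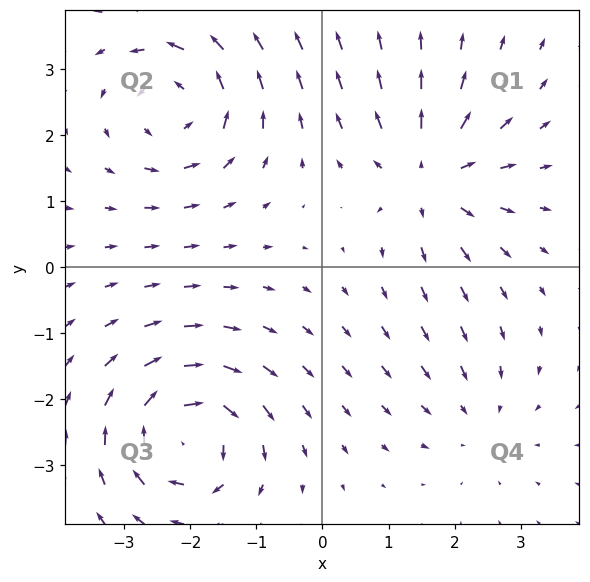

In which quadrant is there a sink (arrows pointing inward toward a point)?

The sink sits at approximately (2.4, -2.3), which lies in quadrant Q4. The divergence there is about -2, negative as expected for a sink.

Q4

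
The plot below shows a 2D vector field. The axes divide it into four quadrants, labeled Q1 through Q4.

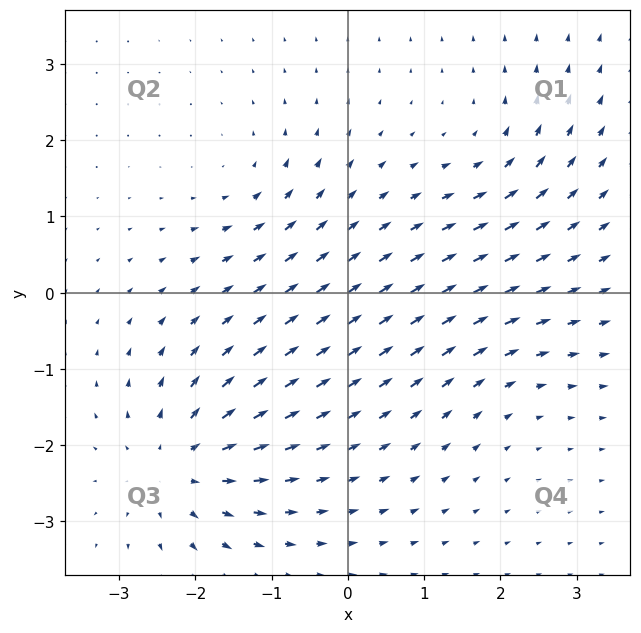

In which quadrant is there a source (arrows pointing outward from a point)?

Q3

The source sits at approximately (-2.2, -2.3), which lies in quadrant Q3. The divergence there is about +5, positive as expected for a source.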